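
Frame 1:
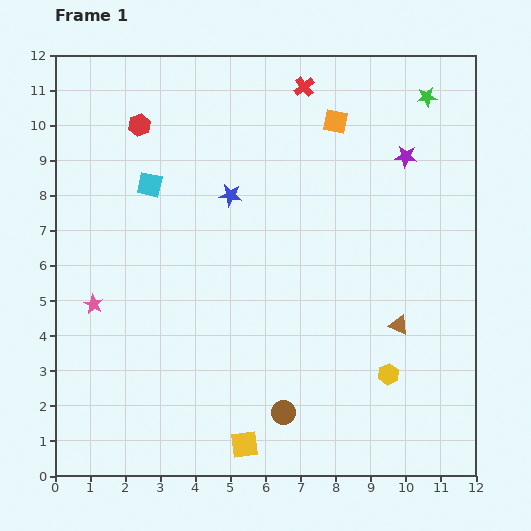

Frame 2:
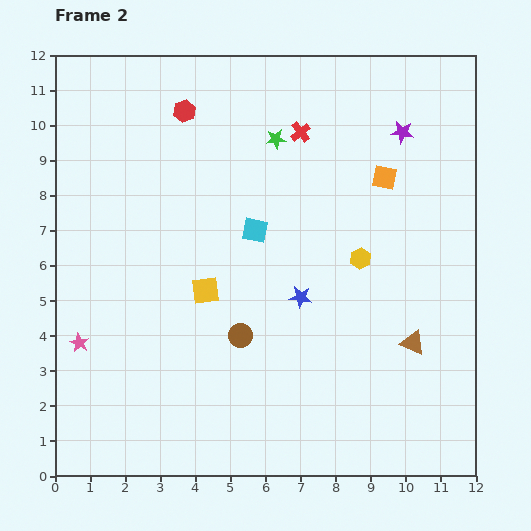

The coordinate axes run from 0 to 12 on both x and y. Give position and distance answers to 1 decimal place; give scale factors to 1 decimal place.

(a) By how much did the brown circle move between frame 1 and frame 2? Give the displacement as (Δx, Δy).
(-1.2, 2.2)

The brown circle was at (6.5, 1.8) in frame 1 and (5.3, 4.0) in frame 2.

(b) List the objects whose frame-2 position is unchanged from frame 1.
none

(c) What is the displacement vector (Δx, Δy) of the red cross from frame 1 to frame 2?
(-0.1, -1.3)

The red cross was at (7.1, 11.1) in frame 1 and (7.0, 9.8) in frame 2.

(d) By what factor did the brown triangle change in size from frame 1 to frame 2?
1.3×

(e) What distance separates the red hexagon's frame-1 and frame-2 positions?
1.4

The red hexagon moved from (2.4, 10.0) to (3.7, 10.4), a distance of √(1.3² + 0.4²) ≈ 1.4.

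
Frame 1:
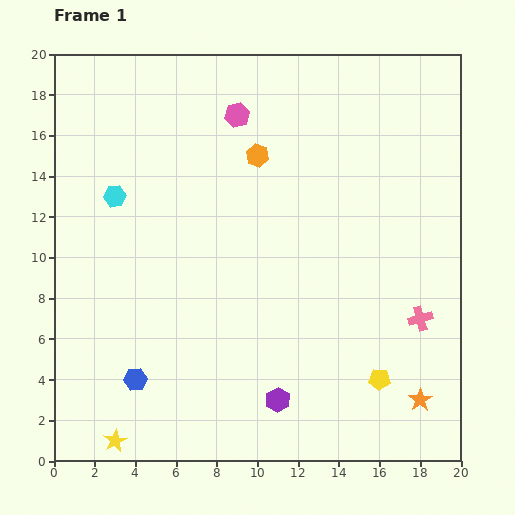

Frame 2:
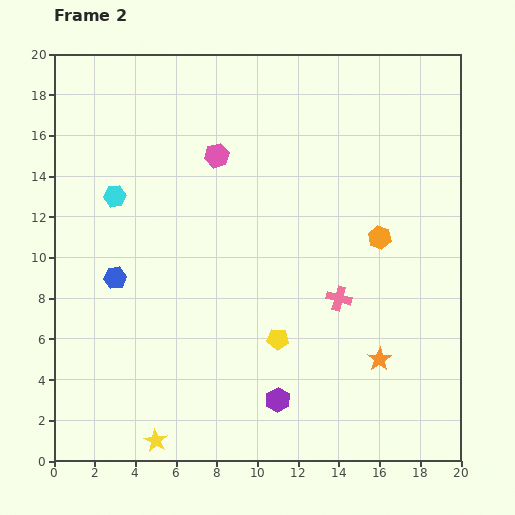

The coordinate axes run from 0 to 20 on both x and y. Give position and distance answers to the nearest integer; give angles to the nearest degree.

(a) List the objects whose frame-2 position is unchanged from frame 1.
the purple hexagon, the cyan hexagon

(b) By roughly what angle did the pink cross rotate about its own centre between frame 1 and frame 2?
30° clockwise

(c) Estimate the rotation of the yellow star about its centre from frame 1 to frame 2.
16° counter-clockwise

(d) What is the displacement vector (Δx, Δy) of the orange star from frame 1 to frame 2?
(-2, 2)

The orange star was at (18, 3) in frame 1 and (16, 5) in frame 2.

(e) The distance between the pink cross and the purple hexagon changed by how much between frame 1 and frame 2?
-2

Distance in frame 1: 8. Distance in frame 2: 6.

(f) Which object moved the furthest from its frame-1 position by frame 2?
the orange hexagon

(moved 7; next 5)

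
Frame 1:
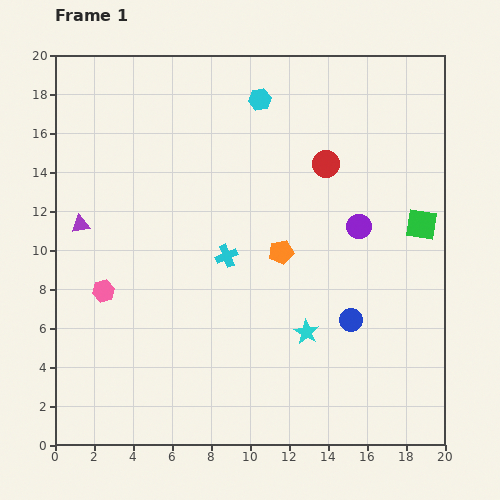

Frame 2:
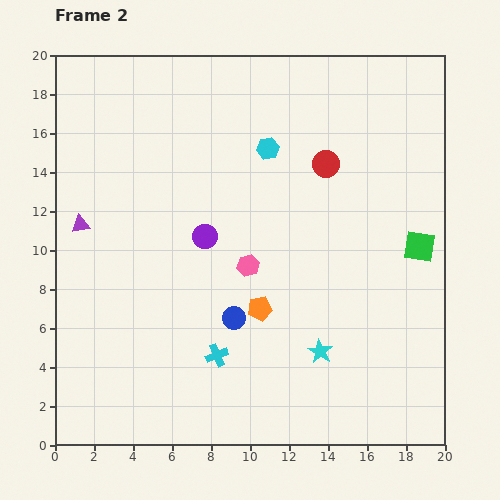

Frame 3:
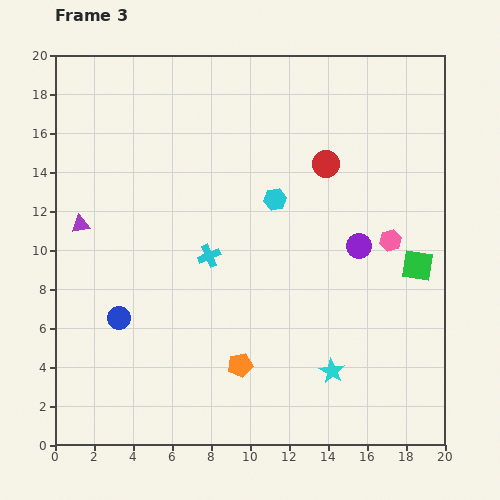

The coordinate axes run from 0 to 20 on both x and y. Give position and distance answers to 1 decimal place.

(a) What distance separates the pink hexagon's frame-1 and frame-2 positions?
7.5

The pink hexagon moved from (2.5, 7.9) to (9.9, 9.2), a distance of √(7.4² + 1.3²) ≈ 7.5.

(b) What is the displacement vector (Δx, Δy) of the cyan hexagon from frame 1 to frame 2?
(0.4, -2.5)

The cyan hexagon was at (10.5, 17.7) in frame 1 and (10.9, 15.2) in frame 2.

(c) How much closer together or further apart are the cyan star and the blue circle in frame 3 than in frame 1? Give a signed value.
+8.8

Distance in frame 1: 2.4. Distance in frame 3: 11.2.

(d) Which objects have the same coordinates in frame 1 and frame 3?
the purple triangle, the red circle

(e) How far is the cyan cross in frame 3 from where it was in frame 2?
5.1

The cyan cross moved from (8.3, 4.6) to (7.9, 9.7), a distance of √(0.4² + 5.1²) ≈ 5.1.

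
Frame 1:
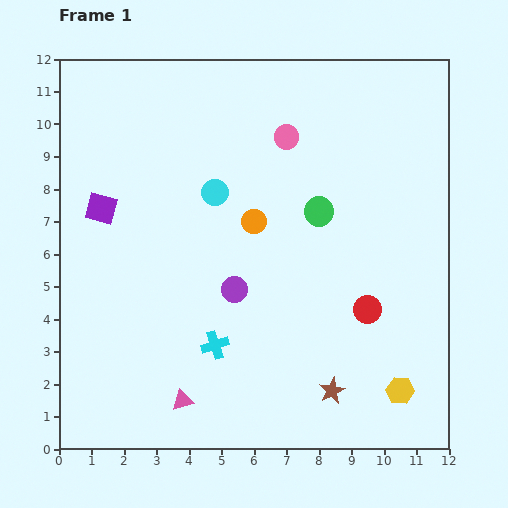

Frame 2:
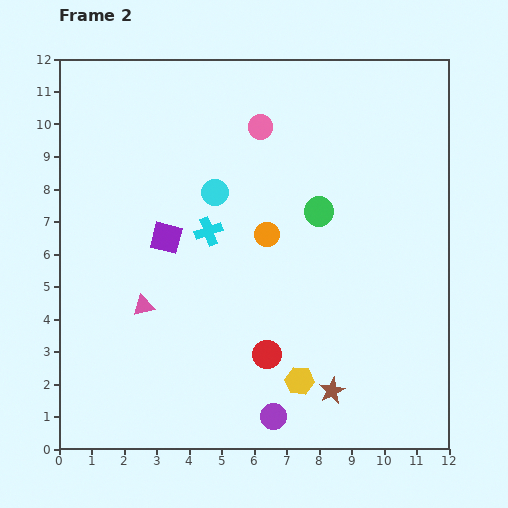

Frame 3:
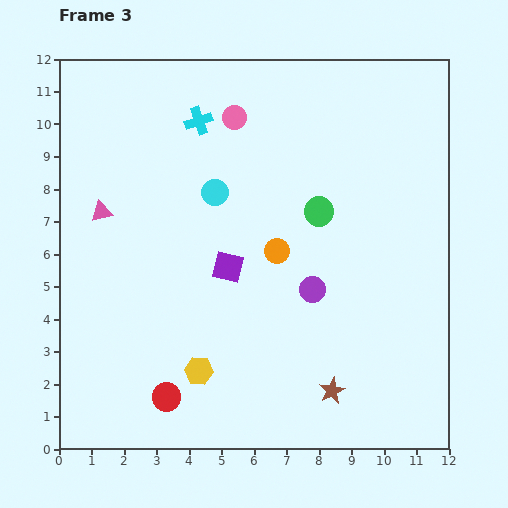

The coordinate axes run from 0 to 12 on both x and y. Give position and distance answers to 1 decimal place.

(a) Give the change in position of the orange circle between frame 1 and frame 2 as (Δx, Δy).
(0.4, -0.4)

The orange circle was at (6.0, 7.0) in frame 1 and (6.4, 6.6) in frame 2.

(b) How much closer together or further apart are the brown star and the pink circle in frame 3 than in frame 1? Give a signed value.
+1.0

Distance in frame 1: 7.9. Distance in frame 3: 8.9.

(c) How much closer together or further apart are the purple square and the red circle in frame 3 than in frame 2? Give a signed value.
-0.4

Distance in frame 2: 4.8. Distance in frame 3: 4.4.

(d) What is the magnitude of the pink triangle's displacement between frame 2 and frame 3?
3.2

The pink triangle moved from (2.6, 4.4) to (1.3, 7.3), a distance of √(1.3² + 2.9²) ≈ 3.2.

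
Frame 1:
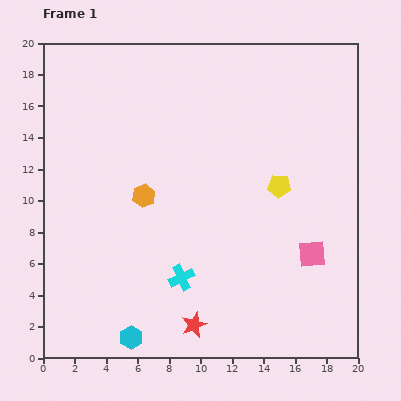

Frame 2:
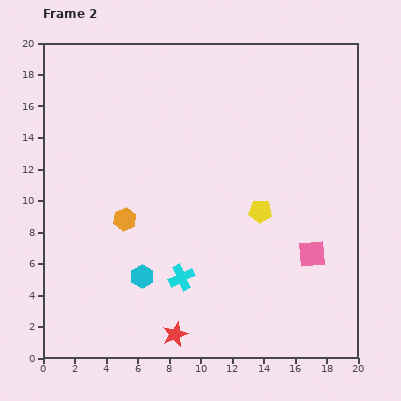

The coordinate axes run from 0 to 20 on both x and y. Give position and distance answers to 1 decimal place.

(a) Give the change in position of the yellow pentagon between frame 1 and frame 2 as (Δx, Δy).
(-1.2, -1.6)

The yellow pentagon was at (15.0, 10.9) in frame 1 and (13.8, 9.3) in frame 2.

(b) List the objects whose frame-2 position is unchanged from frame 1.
the cyan cross, the pink square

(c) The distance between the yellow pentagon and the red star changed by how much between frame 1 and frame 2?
-0.8

Distance in frame 1: 10.3. Distance in frame 2: 9.5.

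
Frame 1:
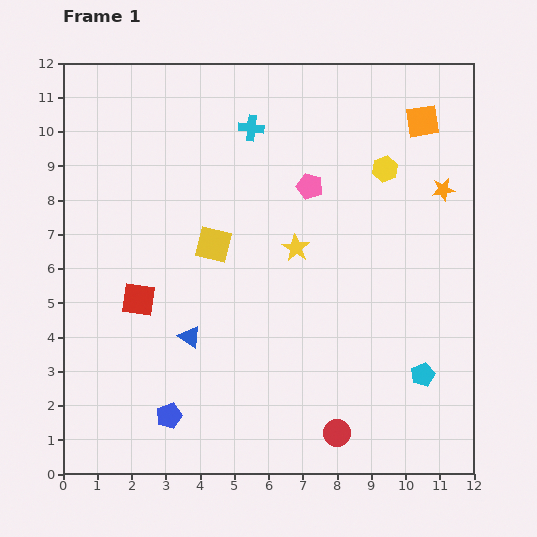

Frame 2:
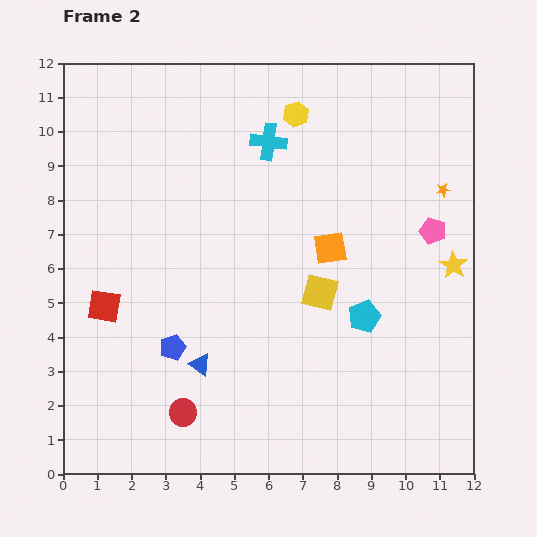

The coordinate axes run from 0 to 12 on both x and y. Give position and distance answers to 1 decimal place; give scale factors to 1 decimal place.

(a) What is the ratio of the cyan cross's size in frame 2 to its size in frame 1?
1.5×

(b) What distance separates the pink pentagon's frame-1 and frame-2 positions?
3.8

The pink pentagon moved from (7.2, 8.4) to (10.8, 7.1), a distance of √(3.6² + 1.3²) ≈ 3.8.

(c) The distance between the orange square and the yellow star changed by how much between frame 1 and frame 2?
-1.6

Distance in frame 1: 5.2. Distance in frame 2: 3.6.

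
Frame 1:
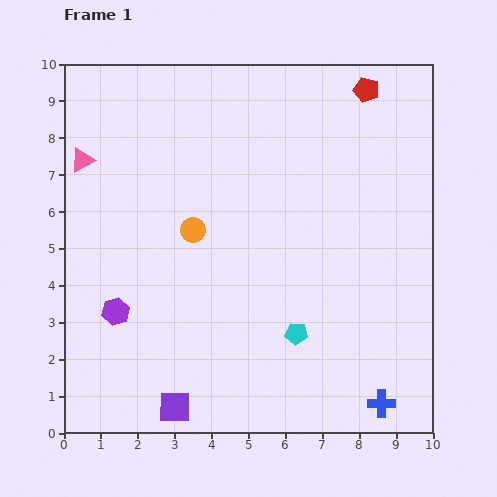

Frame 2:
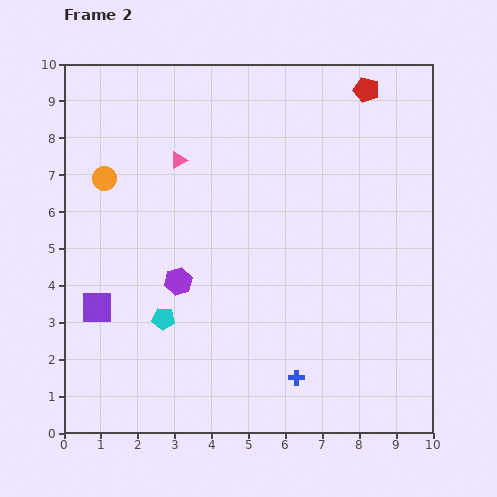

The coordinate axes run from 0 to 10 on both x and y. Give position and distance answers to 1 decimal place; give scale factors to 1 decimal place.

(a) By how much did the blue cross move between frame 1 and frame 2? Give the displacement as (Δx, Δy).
(-2.3, 0.7)

The blue cross was at (8.6, 0.8) in frame 1 and (6.3, 1.5) in frame 2.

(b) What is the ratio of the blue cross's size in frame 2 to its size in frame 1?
0.6×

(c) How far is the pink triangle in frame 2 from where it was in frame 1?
2.6

The pink triangle moved from (0.5, 7.4) to (3.1, 7.4), a distance of √(2.6² + 0.0²) ≈ 2.6.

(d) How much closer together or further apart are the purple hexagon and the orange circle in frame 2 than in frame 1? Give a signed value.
+0.4

Distance in frame 1: 3.0. Distance in frame 2: 3.4.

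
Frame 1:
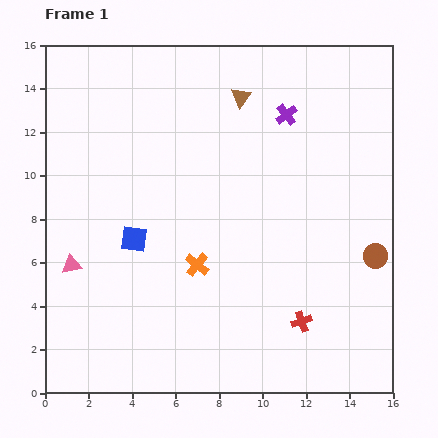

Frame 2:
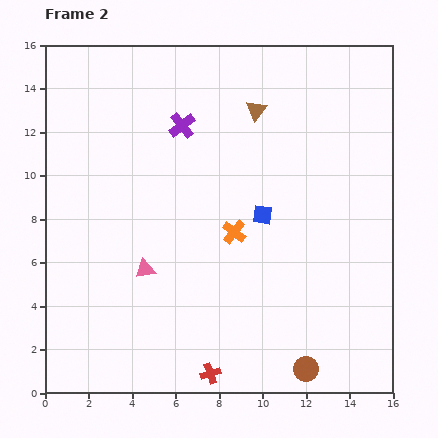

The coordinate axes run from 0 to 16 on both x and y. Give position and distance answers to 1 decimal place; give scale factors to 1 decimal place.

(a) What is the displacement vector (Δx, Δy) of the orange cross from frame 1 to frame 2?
(1.7, 1.5)

The orange cross was at (7.0, 5.9) in frame 1 and (8.7, 7.4) in frame 2.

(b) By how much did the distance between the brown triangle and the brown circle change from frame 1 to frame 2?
+2.5

Distance in frame 1: 9.6. Distance in frame 2: 12.1.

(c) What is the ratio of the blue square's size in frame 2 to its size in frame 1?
0.8×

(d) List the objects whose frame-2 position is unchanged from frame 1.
none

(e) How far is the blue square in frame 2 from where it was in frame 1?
6.0

The blue square moved from (4.1, 7.1) to (10.0, 8.2), a distance of √(5.9² + 1.1²) ≈ 6.0.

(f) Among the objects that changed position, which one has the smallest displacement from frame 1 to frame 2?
the brown triangle

(moved 0.9)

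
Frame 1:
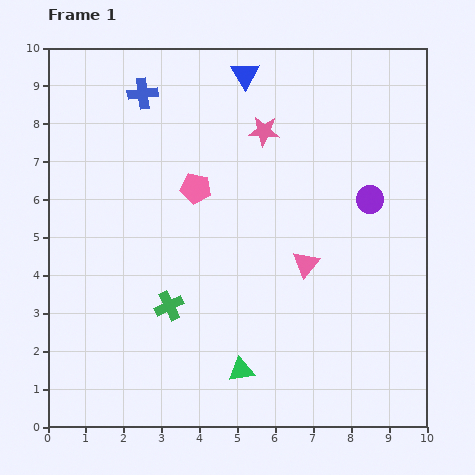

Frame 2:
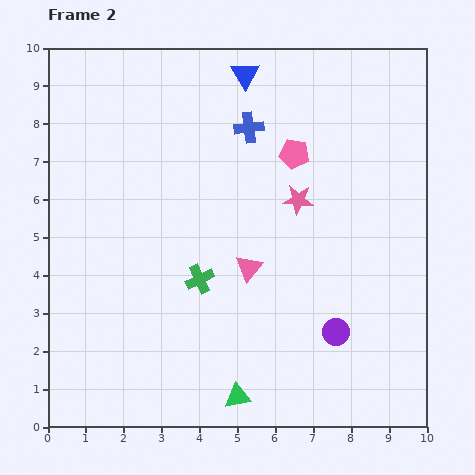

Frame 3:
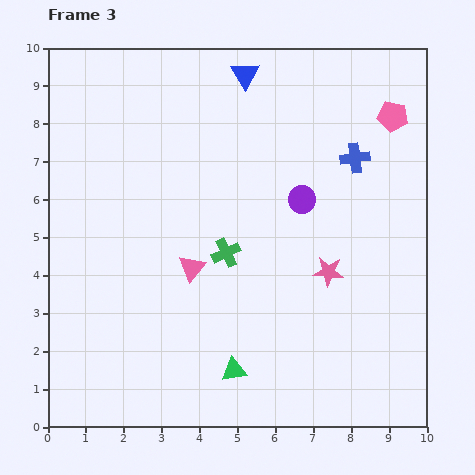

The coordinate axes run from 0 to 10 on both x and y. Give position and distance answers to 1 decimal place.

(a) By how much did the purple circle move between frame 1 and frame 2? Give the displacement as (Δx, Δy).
(-0.9, -3.5)

The purple circle was at (8.5, 6.0) in frame 1 and (7.6, 2.5) in frame 2.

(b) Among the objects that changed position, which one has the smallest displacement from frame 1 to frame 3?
the green triangle

(moved 0.2)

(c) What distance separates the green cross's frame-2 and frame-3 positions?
1.0

The green cross moved from (4.0, 3.9) to (4.7, 4.6), a distance of √(0.7² + 0.7²) ≈ 1.0.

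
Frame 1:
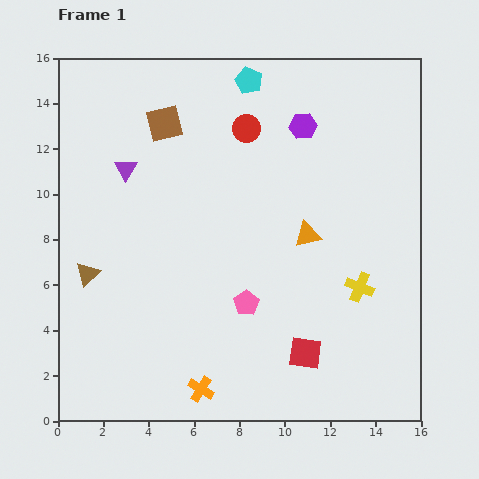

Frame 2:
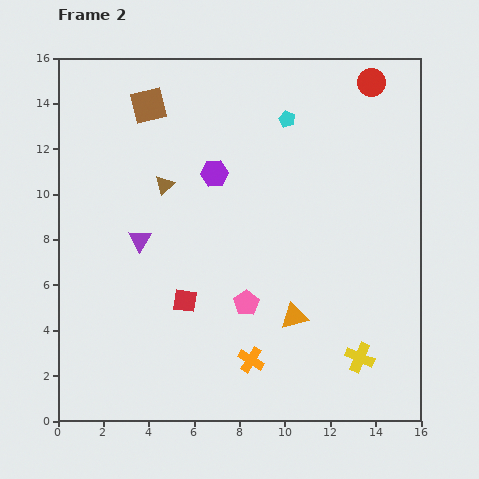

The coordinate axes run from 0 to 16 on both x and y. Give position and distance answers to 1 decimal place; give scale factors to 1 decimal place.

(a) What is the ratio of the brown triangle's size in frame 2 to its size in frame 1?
0.8×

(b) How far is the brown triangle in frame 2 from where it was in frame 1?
5.2

The brown triangle moved from (1.3, 6.5) to (4.7, 10.4), a distance of √(3.4² + 3.9²) ≈ 5.2.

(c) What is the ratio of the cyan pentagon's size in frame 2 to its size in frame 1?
0.6×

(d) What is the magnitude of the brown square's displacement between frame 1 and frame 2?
1.1

The brown square moved from (4.7, 13.1) to (4.0, 13.9), a distance of √(0.7² + 0.8²) ≈ 1.1.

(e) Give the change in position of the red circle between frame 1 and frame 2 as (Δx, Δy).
(5.5, 2.0)

The red circle was at (8.3, 12.9) in frame 1 and (13.8, 14.9) in frame 2.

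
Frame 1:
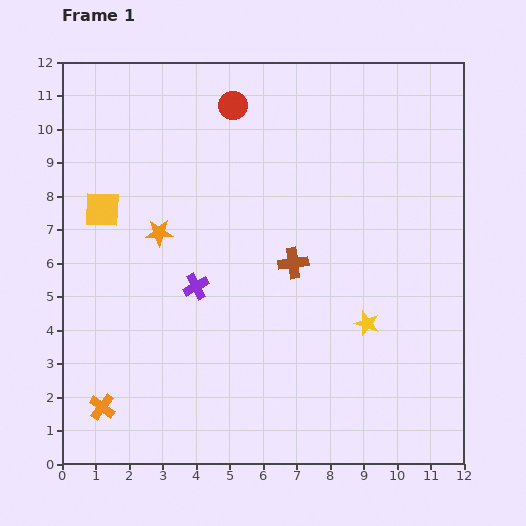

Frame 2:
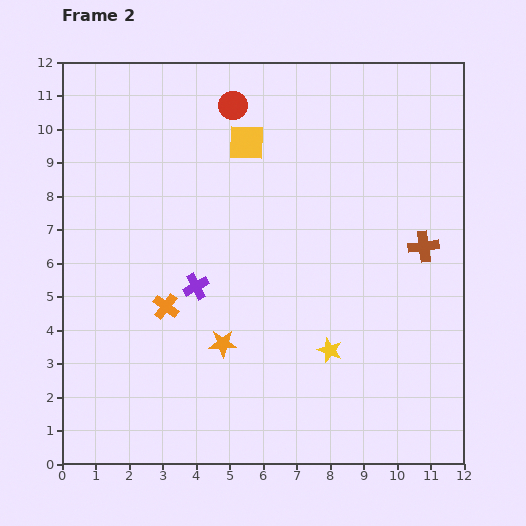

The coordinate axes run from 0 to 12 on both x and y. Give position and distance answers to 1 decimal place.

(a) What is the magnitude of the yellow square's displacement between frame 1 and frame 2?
4.7

The yellow square moved from (1.2, 7.6) to (5.5, 9.6), a distance of √(4.3² + 2.0²) ≈ 4.7.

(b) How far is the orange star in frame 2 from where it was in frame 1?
3.8

The orange star moved from (2.9, 6.9) to (4.8, 3.6), a distance of √(1.9² + 3.3²) ≈ 3.8.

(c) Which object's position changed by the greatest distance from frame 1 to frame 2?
the yellow square

(moved 4.7; next 3.9)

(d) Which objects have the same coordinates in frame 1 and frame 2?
the purple cross, the red circle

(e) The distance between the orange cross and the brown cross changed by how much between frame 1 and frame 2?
+0.8

Distance in frame 1: 7.1. Distance in frame 2: 7.9.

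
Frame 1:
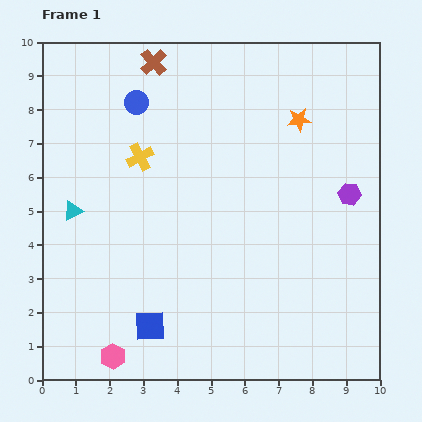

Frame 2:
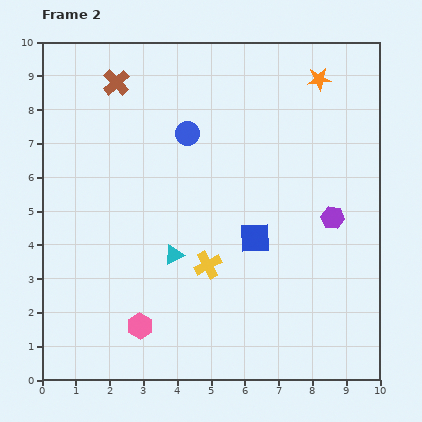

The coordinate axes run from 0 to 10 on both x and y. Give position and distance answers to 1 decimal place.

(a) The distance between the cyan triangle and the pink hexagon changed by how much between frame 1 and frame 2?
-2.2

Distance in frame 1: 4.5. Distance in frame 2: 2.3.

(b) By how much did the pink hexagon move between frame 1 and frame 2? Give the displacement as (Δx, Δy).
(0.8, 0.9)

The pink hexagon was at (2.1, 0.7) in frame 1 and (2.9, 1.6) in frame 2.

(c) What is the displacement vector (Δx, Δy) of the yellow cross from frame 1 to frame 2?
(2.0, -3.2)

The yellow cross was at (2.9, 6.6) in frame 1 and (4.9, 3.4) in frame 2.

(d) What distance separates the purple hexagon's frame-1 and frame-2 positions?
0.9

The purple hexagon moved from (9.1, 5.5) to (8.6, 4.8), a distance of √(0.5² + 0.7²) ≈ 0.9.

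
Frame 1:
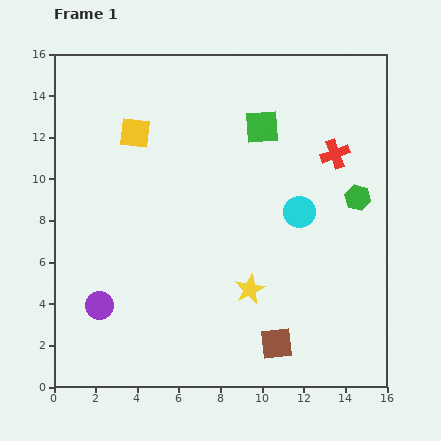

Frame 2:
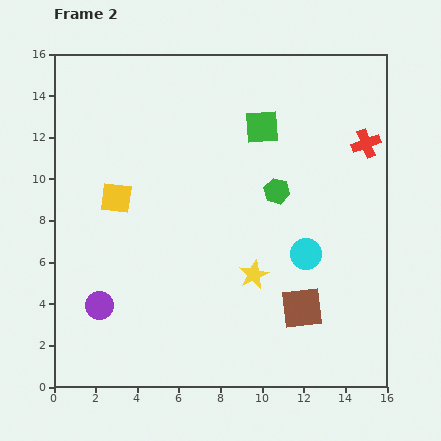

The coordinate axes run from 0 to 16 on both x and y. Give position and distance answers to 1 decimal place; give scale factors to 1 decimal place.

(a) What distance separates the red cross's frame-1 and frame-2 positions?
1.6

The red cross moved from (13.5, 11.2) to (15.0, 11.7), a distance of √(1.5² + 0.5²) ≈ 1.6.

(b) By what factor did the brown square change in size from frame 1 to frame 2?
1.3×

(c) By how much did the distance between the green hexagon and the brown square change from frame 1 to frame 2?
-2.3

Distance in frame 1: 8.0. Distance in frame 2: 5.7.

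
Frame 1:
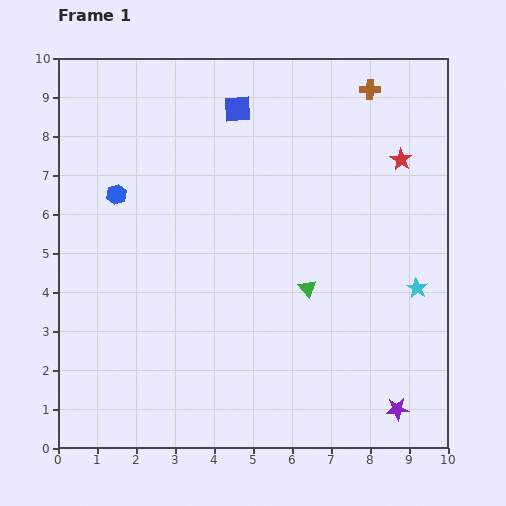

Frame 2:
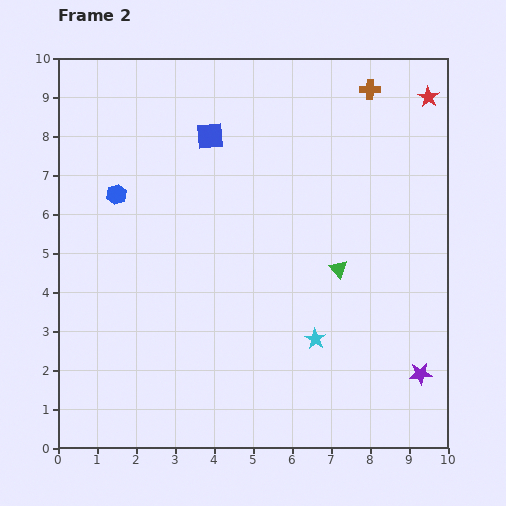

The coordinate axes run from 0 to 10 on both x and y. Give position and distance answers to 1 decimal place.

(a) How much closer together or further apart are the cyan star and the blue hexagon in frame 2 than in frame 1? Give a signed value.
-1.8

Distance in frame 1: 8.1. Distance in frame 2: 6.3.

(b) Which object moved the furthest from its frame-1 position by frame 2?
the cyan star

(moved 2.9; next 1.7)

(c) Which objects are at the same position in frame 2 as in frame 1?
the blue hexagon, the brown cross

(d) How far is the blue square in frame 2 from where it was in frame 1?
1.0

The blue square moved from (4.6, 8.7) to (3.9, 8.0), a distance of √(0.7² + 0.7²) ≈ 1.0.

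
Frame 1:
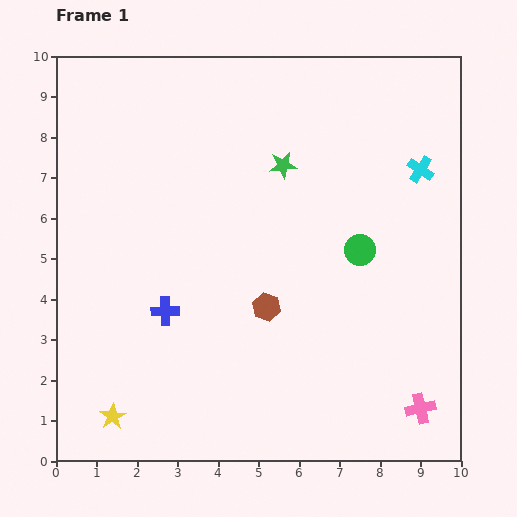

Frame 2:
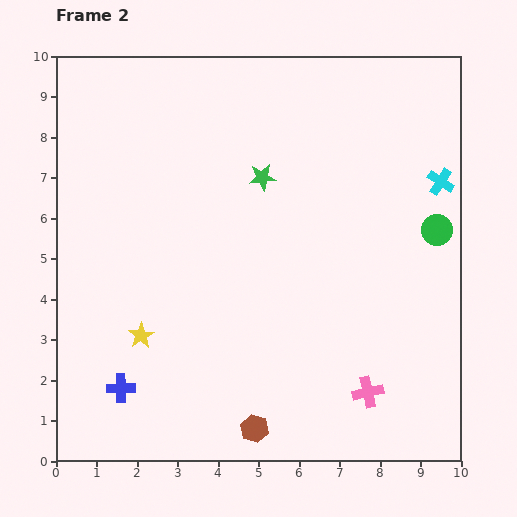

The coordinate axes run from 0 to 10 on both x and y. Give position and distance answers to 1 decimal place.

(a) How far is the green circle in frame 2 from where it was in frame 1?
2.0

The green circle moved from (7.5, 5.2) to (9.4, 5.7), a distance of √(1.9² + 0.5²) ≈ 2.0.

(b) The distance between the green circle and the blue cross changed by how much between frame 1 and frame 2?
+3.7

Distance in frame 1: 5.0. Distance in frame 2: 8.7.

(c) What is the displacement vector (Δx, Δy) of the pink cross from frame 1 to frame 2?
(-1.3, 0.4)

The pink cross was at (9.0, 1.3) in frame 1 and (7.7, 1.7) in frame 2.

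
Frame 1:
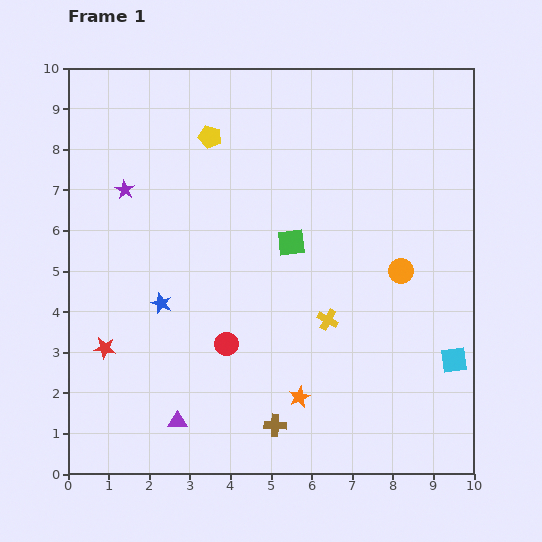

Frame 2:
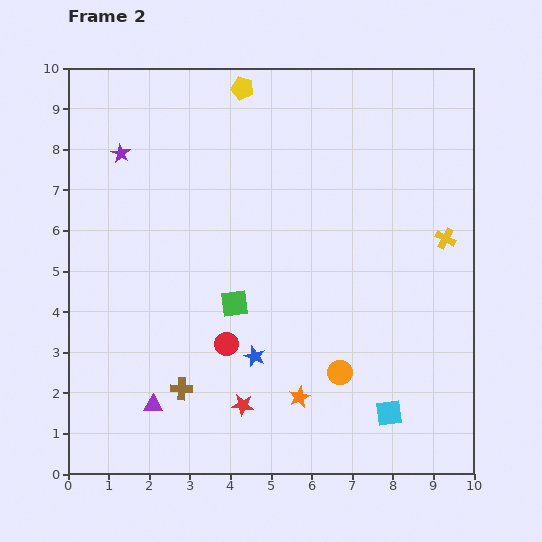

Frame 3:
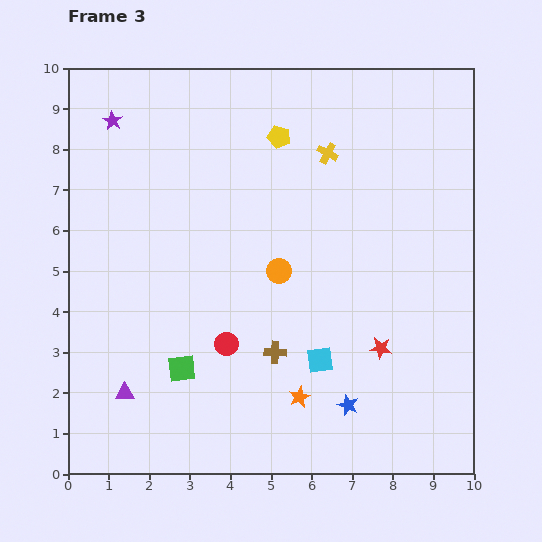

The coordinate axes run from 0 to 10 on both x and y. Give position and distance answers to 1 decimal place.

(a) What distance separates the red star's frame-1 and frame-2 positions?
3.7

The red star moved from (0.9, 3.1) to (4.3, 1.7), a distance of √(3.4² + 1.4²) ≈ 3.7.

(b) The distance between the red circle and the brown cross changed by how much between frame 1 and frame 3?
-1.1

Distance in frame 1: 2.3. Distance in frame 3: 1.2.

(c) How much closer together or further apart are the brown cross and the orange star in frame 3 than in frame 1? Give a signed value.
+0.4

Distance in frame 1: 0.9. Distance in frame 3: 1.3.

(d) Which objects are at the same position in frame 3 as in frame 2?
the red circle, the orange star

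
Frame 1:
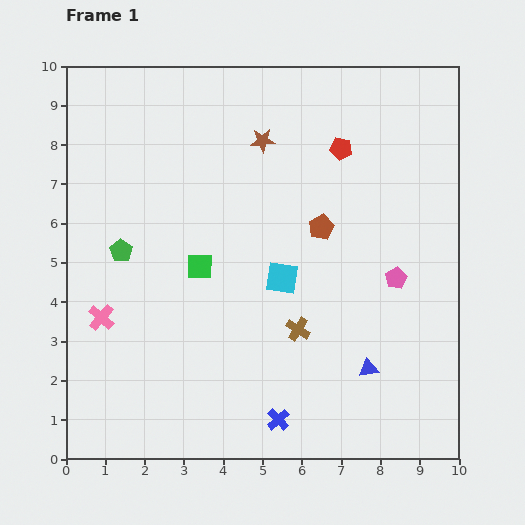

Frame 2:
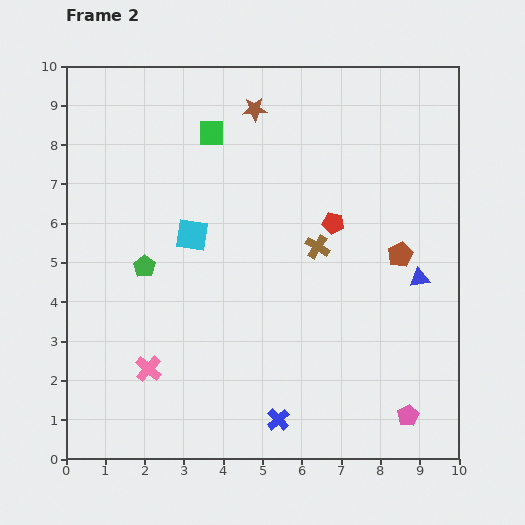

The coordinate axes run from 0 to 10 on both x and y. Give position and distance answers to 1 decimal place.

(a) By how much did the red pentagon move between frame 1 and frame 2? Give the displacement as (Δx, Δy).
(-0.2, -1.9)

The red pentagon was at (7.0, 7.9) in frame 1 and (6.8, 6.0) in frame 2.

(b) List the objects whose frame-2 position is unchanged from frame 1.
the blue cross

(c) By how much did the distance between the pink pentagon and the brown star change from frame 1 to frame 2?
+3.8

Distance in frame 1: 4.9. Distance in frame 2: 8.7.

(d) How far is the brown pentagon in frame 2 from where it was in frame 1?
2.1

The brown pentagon moved from (6.5, 5.9) to (8.5, 5.2), a distance of √(2.0² + 0.7²) ≈ 2.1.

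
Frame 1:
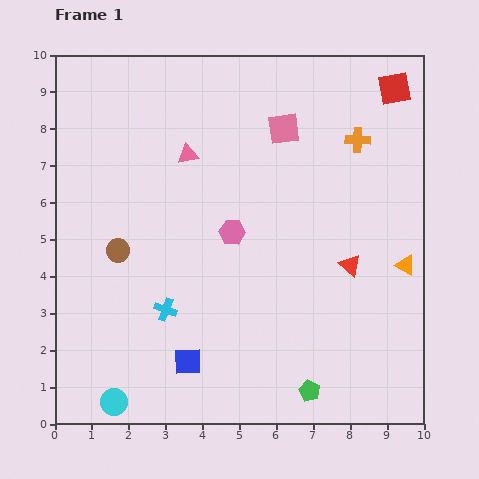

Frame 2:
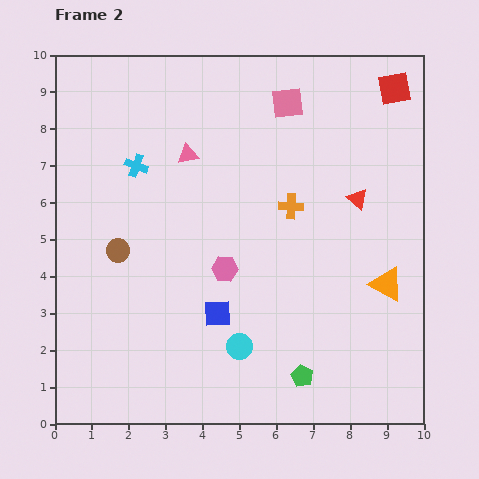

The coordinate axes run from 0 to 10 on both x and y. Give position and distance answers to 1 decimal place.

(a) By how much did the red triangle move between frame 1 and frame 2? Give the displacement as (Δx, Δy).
(0.2, 1.8)

The red triangle was at (8.0, 4.3) in frame 1 and (8.2, 6.1) in frame 2.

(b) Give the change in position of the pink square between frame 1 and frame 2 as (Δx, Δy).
(0.1, 0.7)

The pink square was at (6.2, 8.0) in frame 1 and (6.3, 8.7) in frame 2.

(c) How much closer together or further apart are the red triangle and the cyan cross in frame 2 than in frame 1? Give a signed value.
+1.0

Distance in frame 1: 5.1. Distance in frame 2: 6.1.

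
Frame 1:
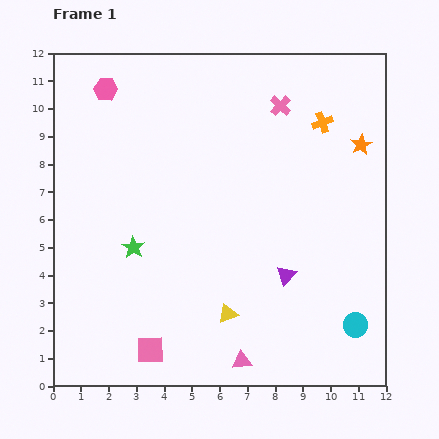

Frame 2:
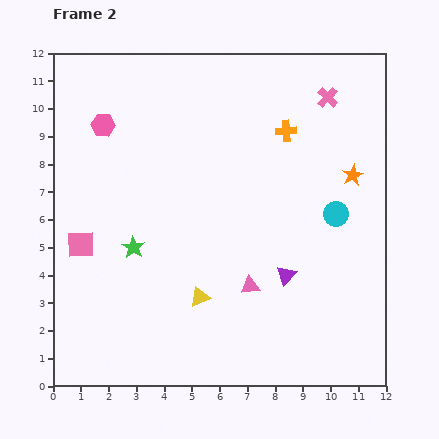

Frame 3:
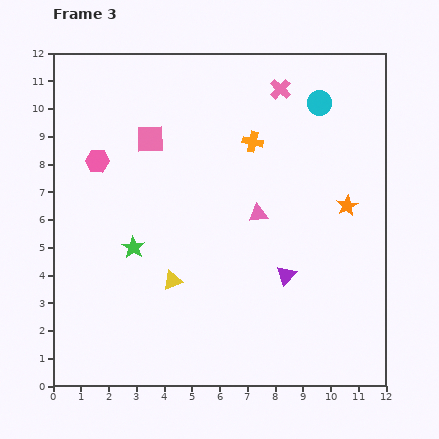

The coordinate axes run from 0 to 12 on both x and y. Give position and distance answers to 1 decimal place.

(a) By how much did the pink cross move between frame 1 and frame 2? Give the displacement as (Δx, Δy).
(1.7, 0.3)

The pink cross was at (8.2, 10.1) in frame 1 and (9.9, 10.4) in frame 2.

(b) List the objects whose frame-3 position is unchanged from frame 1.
the green star, the purple triangle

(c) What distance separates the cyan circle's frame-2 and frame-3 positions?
4.0

The cyan circle moved from (10.2, 6.2) to (9.6, 10.2), a distance of √(0.6² + 4.0²) ≈ 4.0.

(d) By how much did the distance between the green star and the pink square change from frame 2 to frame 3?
+2.0

Distance in frame 2: 1.9. Distance in frame 3: 3.9.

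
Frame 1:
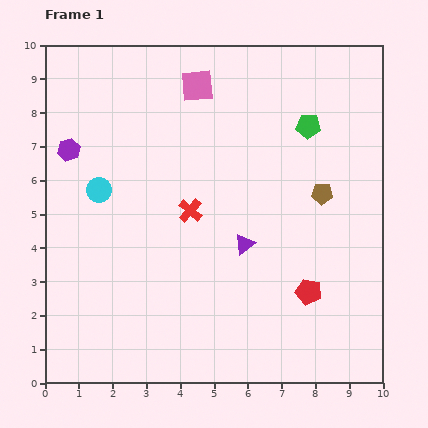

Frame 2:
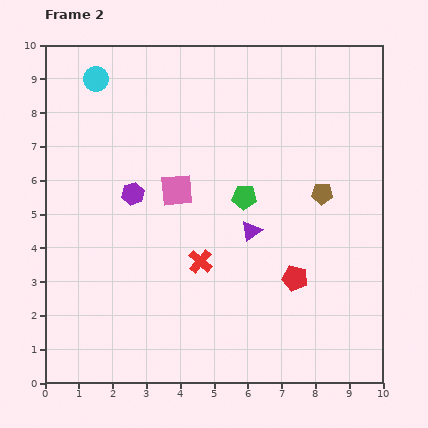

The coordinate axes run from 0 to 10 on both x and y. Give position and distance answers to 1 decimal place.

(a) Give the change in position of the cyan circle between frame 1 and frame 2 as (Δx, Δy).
(-0.1, 3.3)

The cyan circle was at (1.6, 5.7) in frame 1 and (1.5, 9.0) in frame 2.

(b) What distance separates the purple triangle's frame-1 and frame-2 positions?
0.4

The purple triangle moved from (5.9, 4.1) to (6.1, 4.5), a distance of √(0.2² + 0.4²) ≈ 0.4.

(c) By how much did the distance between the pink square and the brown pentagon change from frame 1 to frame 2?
-0.6

Distance in frame 1: 4.9. Distance in frame 2: 4.3.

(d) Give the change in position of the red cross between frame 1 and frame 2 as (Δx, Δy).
(0.3, -1.5)

The red cross was at (4.3, 5.1) in frame 1 and (4.6, 3.6) in frame 2.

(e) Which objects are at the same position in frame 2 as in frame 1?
the brown pentagon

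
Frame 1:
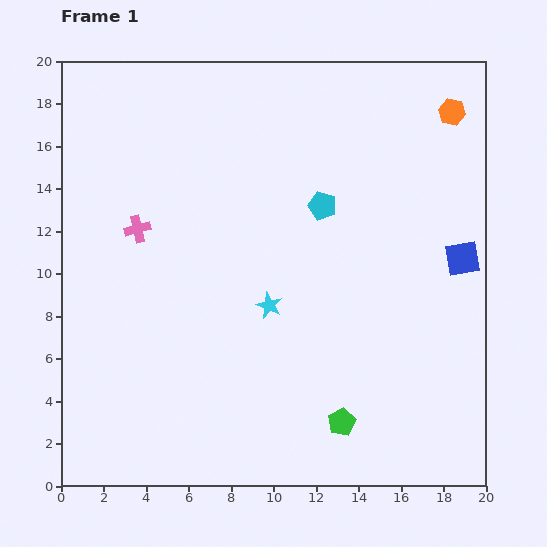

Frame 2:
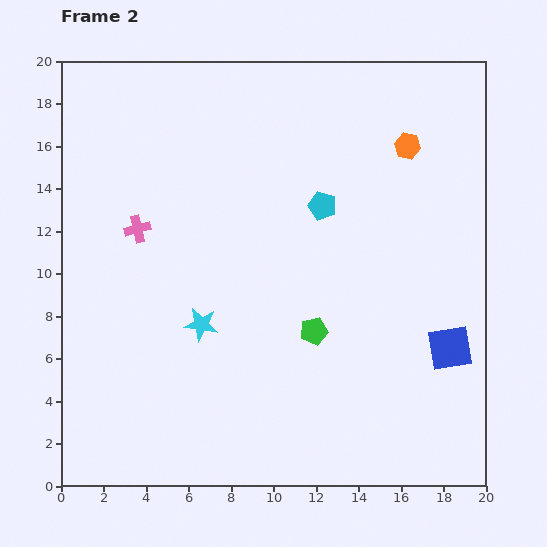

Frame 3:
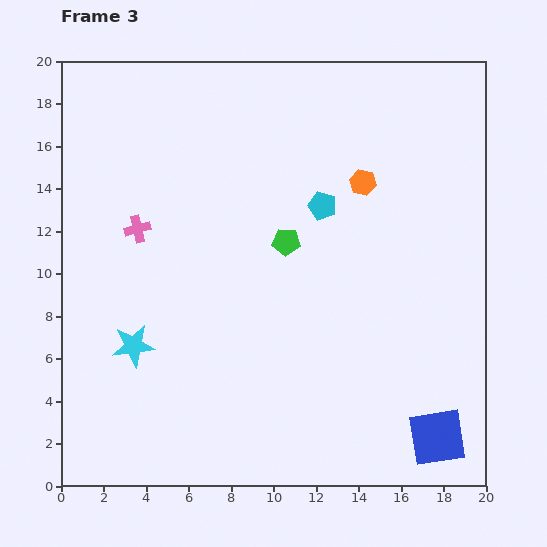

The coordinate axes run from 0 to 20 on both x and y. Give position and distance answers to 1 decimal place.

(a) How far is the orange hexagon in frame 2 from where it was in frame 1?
2.6

The orange hexagon moved from (18.4, 17.6) to (16.3, 16.0), a distance of √(2.1² + 1.6²) ≈ 2.6.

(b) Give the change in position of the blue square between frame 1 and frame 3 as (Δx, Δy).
(-1.2, -8.4)

The blue square was at (18.9, 10.7) in frame 1 and (17.7, 2.3) in frame 3.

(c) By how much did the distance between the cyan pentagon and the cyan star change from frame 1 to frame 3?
+5.8

Distance in frame 1: 5.3. Distance in frame 3: 11.1.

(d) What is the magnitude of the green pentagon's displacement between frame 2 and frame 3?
4.4

The green pentagon moved from (11.9, 7.3) to (10.6, 11.5), a distance of √(1.3² + 4.2²) ≈ 4.4.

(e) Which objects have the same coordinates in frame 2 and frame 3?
the cyan pentagon, the pink cross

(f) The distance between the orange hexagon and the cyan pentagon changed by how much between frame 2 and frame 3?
-2.7

Distance in frame 2: 4.9. Distance in frame 3: 2.2.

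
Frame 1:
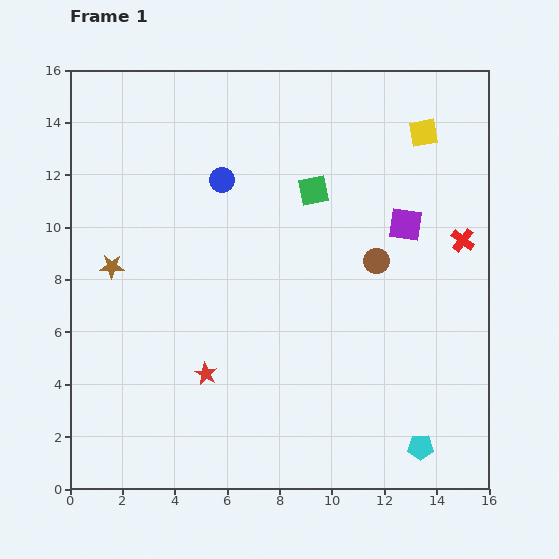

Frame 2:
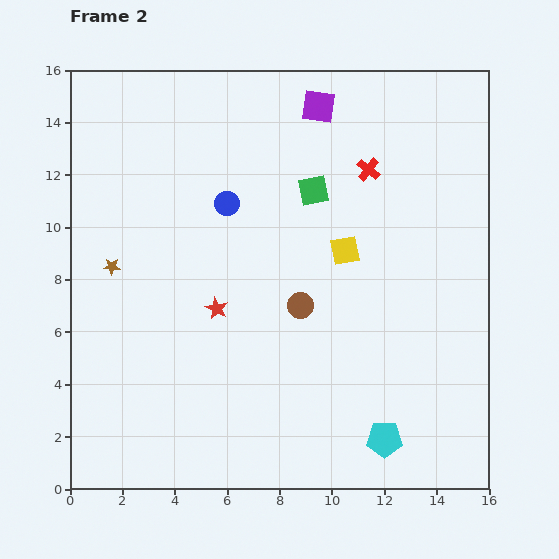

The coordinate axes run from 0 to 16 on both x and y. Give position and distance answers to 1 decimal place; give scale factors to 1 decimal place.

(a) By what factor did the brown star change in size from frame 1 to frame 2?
0.7×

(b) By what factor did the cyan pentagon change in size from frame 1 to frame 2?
1.4×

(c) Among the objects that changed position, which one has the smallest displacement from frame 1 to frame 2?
the blue circle

(moved 0.9)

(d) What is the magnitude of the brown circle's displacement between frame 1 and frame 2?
3.4

The brown circle moved from (11.7, 8.7) to (8.8, 7.0), a distance of √(2.9² + 1.7²) ≈ 3.4.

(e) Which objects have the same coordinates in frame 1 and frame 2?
the green square, the brown star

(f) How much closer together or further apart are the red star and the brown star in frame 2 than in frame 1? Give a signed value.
-1.2

Distance in frame 1: 5.5. Distance in frame 2: 4.3.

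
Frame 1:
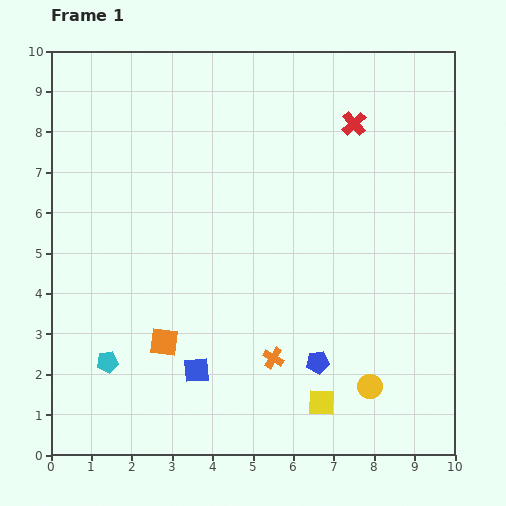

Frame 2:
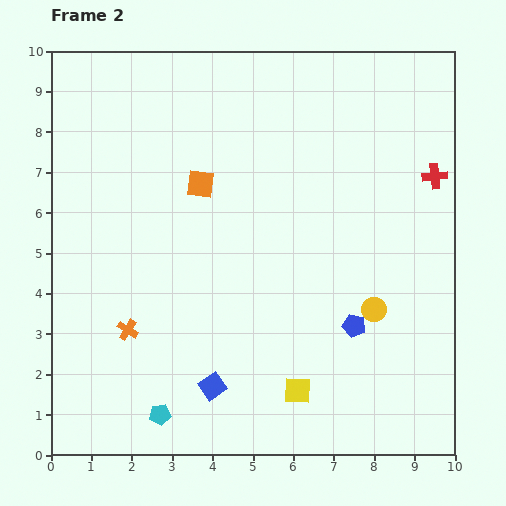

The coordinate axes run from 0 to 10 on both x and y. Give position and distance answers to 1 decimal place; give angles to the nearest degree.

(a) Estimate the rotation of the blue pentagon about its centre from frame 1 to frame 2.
22° clockwise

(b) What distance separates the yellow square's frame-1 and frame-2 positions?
0.7

The yellow square moved from (6.7, 1.3) to (6.1, 1.6), a distance of √(0.6² + 0.3²) ≈ 0.7.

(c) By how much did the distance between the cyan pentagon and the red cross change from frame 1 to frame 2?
+0.5

Distance in frame 1: 8.5. Distance in frame 2: 9.0.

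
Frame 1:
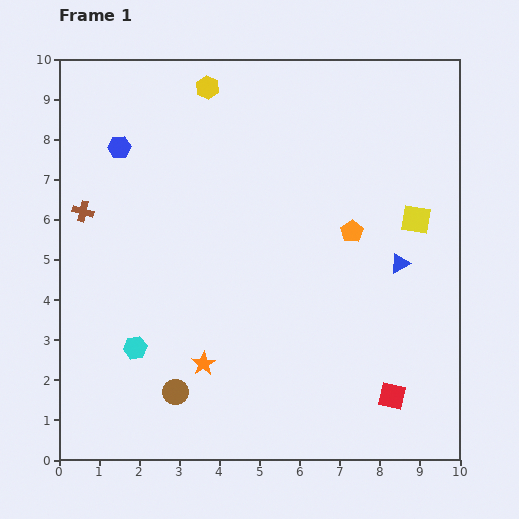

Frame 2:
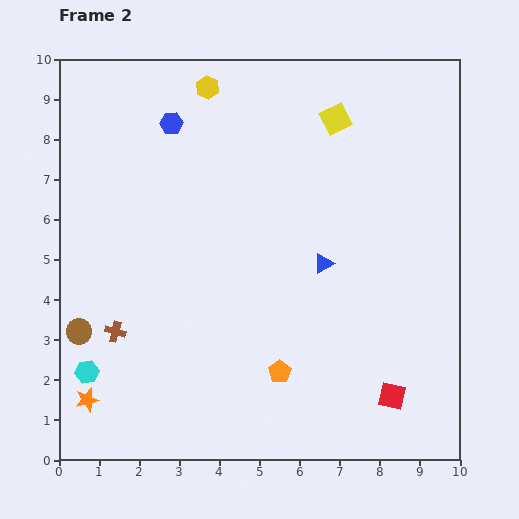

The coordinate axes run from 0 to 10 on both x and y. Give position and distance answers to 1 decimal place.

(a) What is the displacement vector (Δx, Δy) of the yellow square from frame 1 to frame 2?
(-2.0, 2.5)

The yellow square was at (8.9, 6.0) in frame 1 and (6.9, 8.5) in frame 2.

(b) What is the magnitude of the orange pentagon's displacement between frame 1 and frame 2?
3.9

The orange pentagon moved from (7.3, 5.7) to (5.5, 2.2), a distance of √(1.8² + 3.5²) ≈ 3.9.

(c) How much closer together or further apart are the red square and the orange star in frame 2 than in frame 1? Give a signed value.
+2.8

Distance in frame 1: 4.8. Distance in frame 2: 7.6.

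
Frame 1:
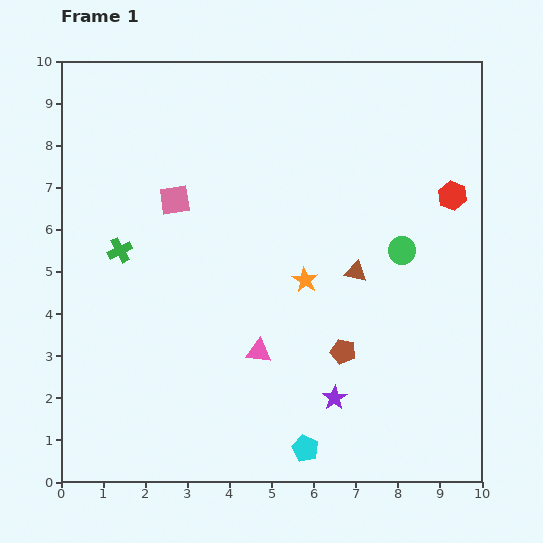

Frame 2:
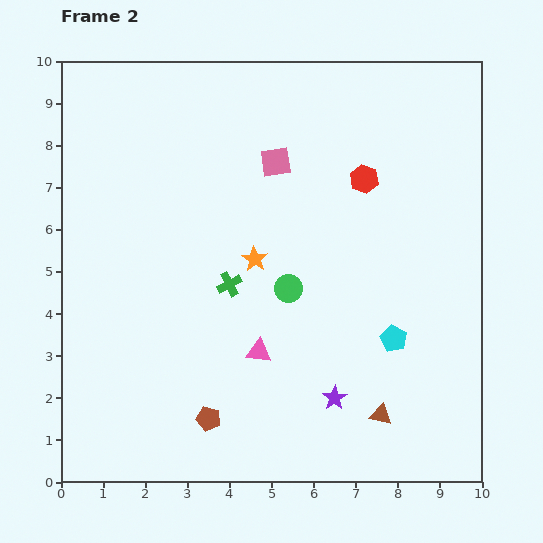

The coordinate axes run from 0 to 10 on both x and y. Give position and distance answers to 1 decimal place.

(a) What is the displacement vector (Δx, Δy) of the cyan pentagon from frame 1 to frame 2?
(2.1, 2.6)

The cyan pentagon was at (5.8, 0.8) in frame 1 and (7.9, 3.4) in frame 2.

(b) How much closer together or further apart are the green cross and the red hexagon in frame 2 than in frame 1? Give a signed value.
-3.9

Distance in frame 1: 8.0. Distance in frame 2: 4.1.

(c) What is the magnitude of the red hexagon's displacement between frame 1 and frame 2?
2.1

The red hexagon moved from (9.3, 6.8) to (7.2, 7.2), a distance of √(2.1² + 0.4²) ≈ 2.1.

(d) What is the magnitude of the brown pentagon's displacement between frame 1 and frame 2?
3.6

The brown pentagon moved from (6.7, 3.1) to (3.5, 1.5), a distance of √(3.2² + 1.6²) ≈ 3.6.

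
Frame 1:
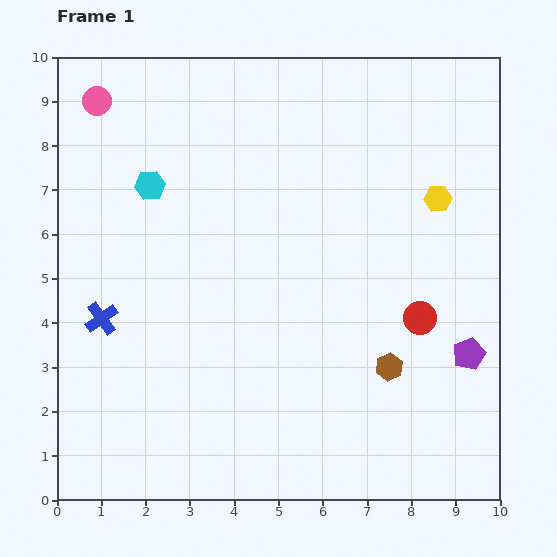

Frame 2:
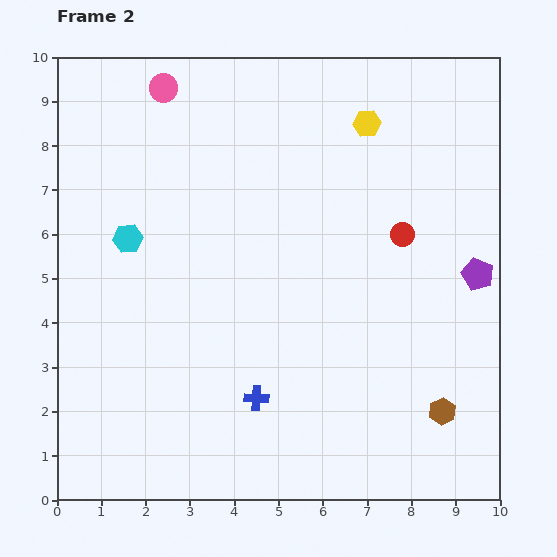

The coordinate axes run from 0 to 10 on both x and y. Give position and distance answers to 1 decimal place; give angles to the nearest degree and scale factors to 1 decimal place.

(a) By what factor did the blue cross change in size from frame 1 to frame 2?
0.7×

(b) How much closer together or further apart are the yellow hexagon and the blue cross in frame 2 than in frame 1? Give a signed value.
-1.4

Distance in frame 1: 8.1. Distance in frame 2: 6.7.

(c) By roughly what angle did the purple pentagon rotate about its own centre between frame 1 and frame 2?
27° counter-clockwise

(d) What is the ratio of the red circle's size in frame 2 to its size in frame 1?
0.7×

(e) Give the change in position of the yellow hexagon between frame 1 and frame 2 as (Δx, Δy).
(-1.6, 1.7)

The yellow hexagon was at (8.6, 6.8) in frame 1 and (7.0, 8.5) in frame 2.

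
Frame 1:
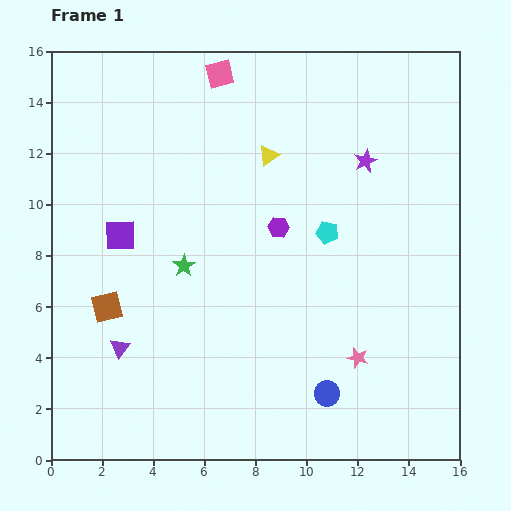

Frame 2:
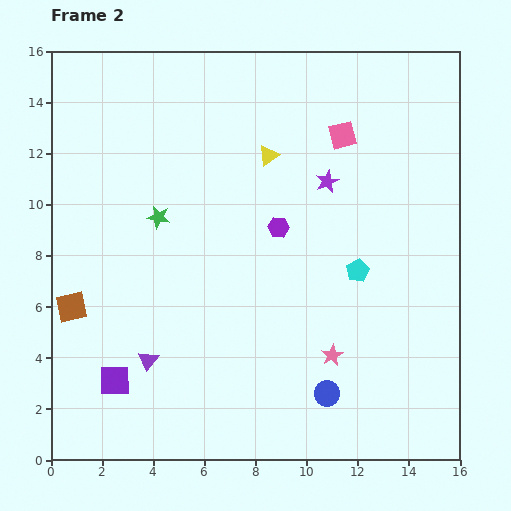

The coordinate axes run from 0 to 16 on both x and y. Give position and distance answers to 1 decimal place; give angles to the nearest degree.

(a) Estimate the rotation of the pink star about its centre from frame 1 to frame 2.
27° clockwise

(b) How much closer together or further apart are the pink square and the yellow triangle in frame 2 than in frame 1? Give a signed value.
-0.7

Distance in frame 1: 3.7. Distance in frame 2: 3.0.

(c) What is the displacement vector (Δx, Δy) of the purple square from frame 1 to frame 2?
(-0.2, -5.7)

The purple square was at (2.7, 8.8) in frame 1 and (2.5, 3.1) in frame 2.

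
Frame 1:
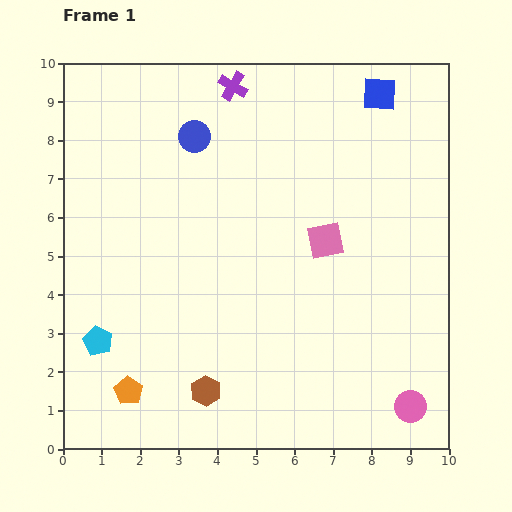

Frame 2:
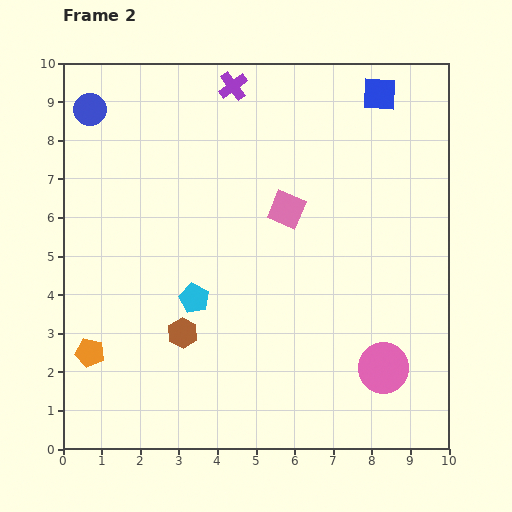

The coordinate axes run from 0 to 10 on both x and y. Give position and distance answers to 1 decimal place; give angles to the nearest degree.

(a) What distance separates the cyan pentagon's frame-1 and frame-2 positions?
2.7

The cyan pentagon moved from (0.9, 2.8) to (3.4, 3.9), a distance of √(2.5² + 1.1²) ≈ 2.7.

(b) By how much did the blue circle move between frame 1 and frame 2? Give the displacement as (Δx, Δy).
(-2.7, 0.7)

The blue circle was at (3.4, 8.1) in frame 1 and (0.7, 8.8) in frame 2.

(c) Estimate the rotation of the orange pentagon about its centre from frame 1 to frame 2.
21° counter-clockwise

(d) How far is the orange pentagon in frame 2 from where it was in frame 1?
1.4

The orange pentagon moved from (1.7, 1.5) to (0.7, 2.5), a distance of √(1.0² + 1.0²) ≈ 1.4.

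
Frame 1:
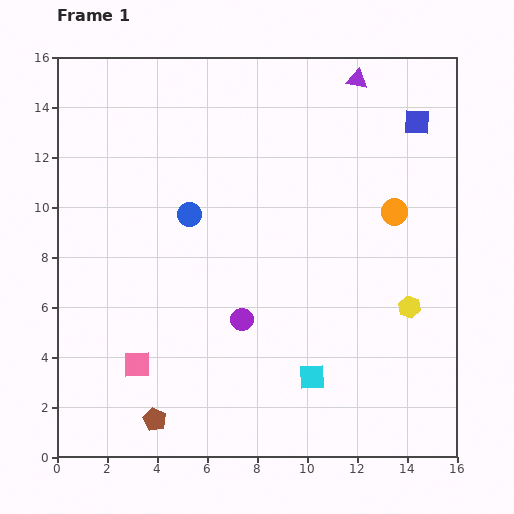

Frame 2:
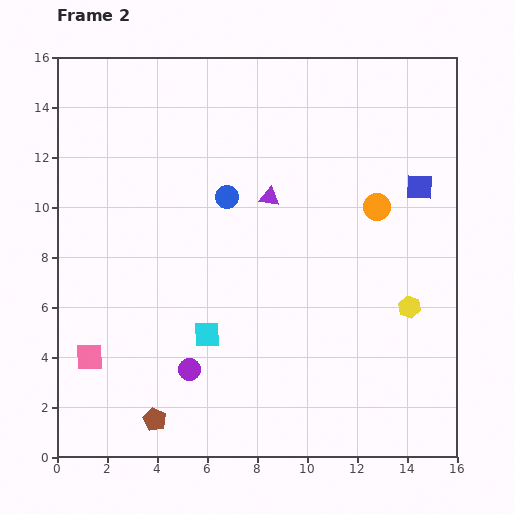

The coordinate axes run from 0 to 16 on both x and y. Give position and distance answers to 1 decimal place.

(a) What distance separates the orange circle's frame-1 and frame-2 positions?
0.7

The orange circle moved from (13.5, 9.8) to (12.8, 10.0), a distance of √(0.7² + 0.2²) ≈ 0.7.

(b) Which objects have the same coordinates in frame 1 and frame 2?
the yellow hexagon, the brown pentagon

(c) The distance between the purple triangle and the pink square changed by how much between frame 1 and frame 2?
-4.8

Distance in frame 1: 14.4. Distance in frame 2: 9.6.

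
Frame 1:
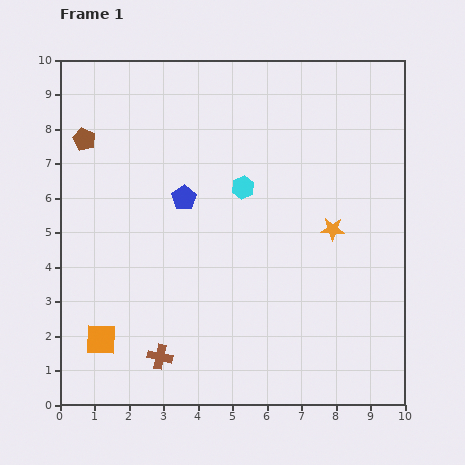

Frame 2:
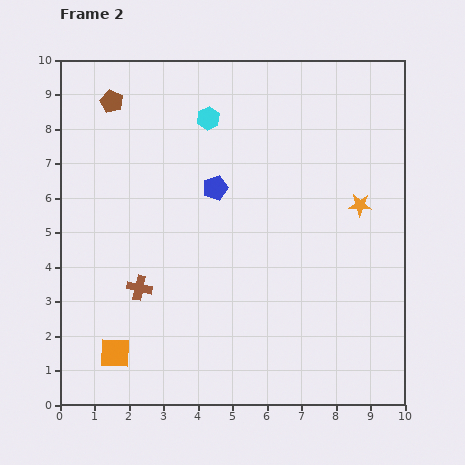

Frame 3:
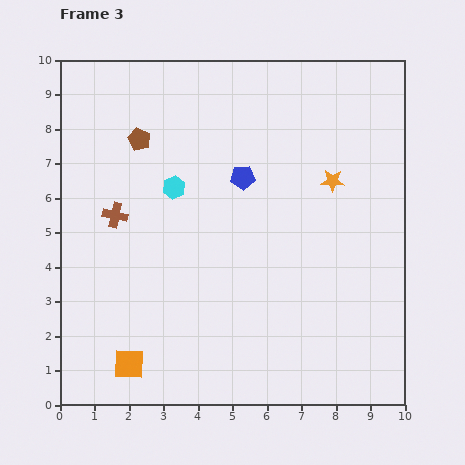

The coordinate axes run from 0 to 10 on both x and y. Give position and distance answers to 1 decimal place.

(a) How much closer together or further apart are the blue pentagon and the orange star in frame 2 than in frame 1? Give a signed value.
-0.2

Distance in frame 1: 4.4. Distance in frame 2: 4.2.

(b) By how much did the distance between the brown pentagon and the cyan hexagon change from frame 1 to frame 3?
-3.1

Distance in frame 1: 4.8. Distance in frame 3: 1.7.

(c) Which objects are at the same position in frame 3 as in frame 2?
none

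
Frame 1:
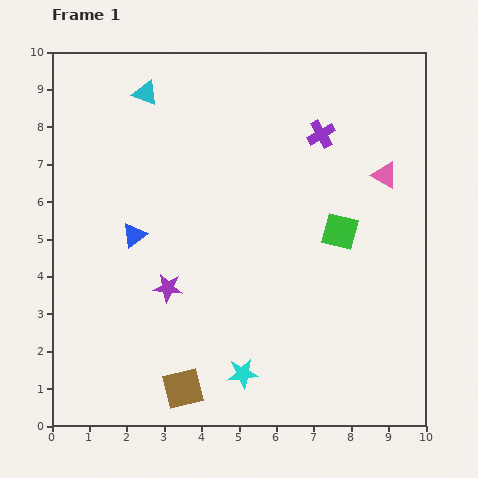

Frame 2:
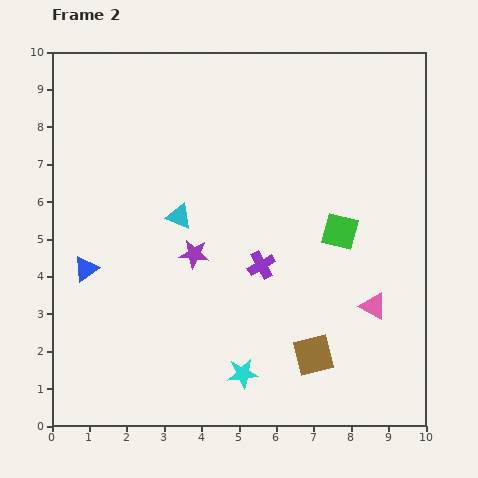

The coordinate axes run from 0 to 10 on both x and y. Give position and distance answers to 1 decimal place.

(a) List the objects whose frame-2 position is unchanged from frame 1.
the cyan star, the green square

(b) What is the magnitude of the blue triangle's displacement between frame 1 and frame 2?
1.6

The blue triangle moved from (2.2, 5.1) to (0.9, 4.2), a distance of √(1.3² + 0.9²) ≈ 1.6.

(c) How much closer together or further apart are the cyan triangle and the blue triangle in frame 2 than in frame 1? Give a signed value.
-0.9

Distance in frame 1: 3.8. Distance in frame 2: 2.9.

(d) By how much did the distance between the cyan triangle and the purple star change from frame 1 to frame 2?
-4.1

Distance in frame 1: 5.2. Distance in frame 2: 1.1.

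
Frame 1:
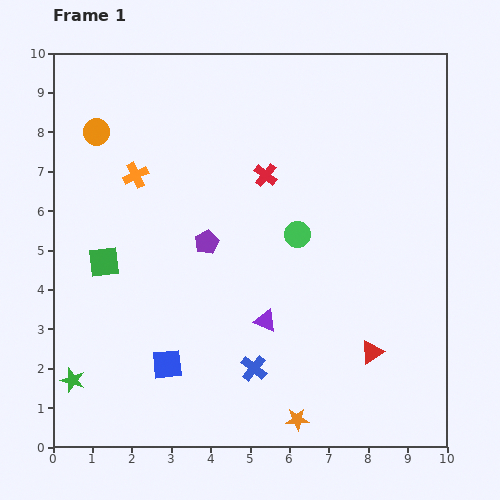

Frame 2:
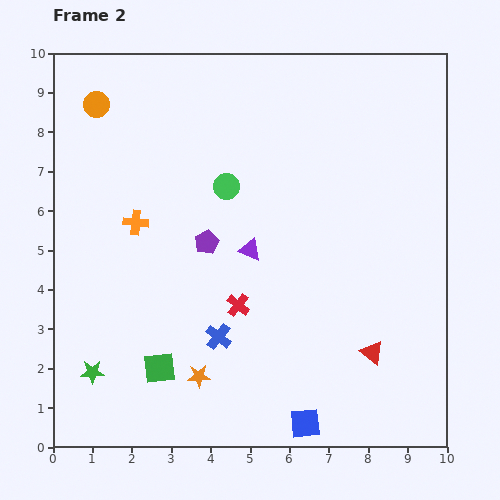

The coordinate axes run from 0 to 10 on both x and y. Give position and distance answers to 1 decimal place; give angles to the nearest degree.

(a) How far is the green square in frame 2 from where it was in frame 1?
3.0

The green square moved from (1.3, 4.7) to (2.7, 2.0), a distance of √(1.4² + 2.7²) ≈ 3.0.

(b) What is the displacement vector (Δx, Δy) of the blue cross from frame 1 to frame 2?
(-0.9, 0.8)

The blue cross was at (5.1, 2.0) in frame 1 and (4.2, 2.8) in frame 2.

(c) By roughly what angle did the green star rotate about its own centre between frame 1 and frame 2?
19° counter-clockwise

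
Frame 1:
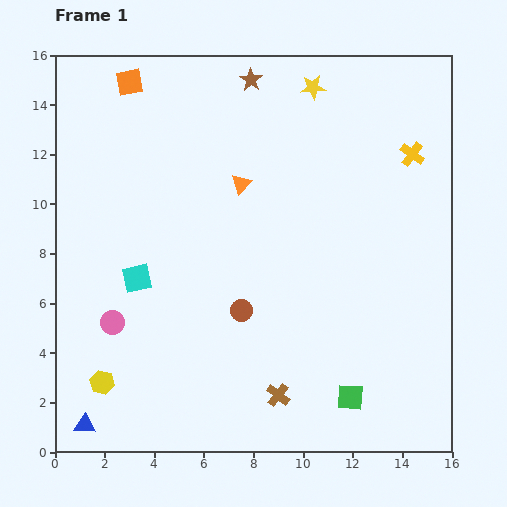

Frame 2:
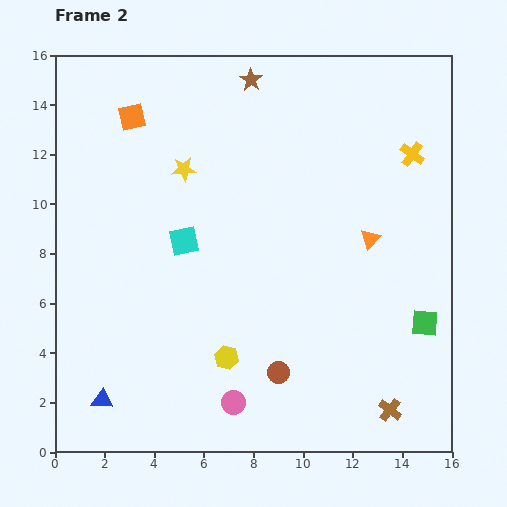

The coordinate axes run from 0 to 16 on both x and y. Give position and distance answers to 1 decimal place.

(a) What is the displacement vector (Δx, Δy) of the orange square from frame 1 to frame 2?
(0.1, -1.4)

The orange square was at (3.0, 14.9) in frame 1 and (3.1, 13.5) in frame 2.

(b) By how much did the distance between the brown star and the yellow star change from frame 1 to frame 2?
+2.0

Distance in frame 1: 2.5. Distance in frame 2: 4.5.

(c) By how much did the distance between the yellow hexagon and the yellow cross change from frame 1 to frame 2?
-4.4

Distance in frame 1: 15.5. Distance in frame 2: 11.1.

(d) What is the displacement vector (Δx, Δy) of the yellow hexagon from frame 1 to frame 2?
(5.0, 1.0)

The yellow hexagon was at (1.9, 2.8) in frame 1 and (6.9, 3.8) in frame 2.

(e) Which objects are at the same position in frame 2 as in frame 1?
the yellow cross, the brown star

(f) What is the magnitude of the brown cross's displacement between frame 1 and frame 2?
4.5

The brown cross moved from (9.0, 2.3) to (13.5, 1.7), a distance of √(4.5² + 0.6²) ≈ 4.5.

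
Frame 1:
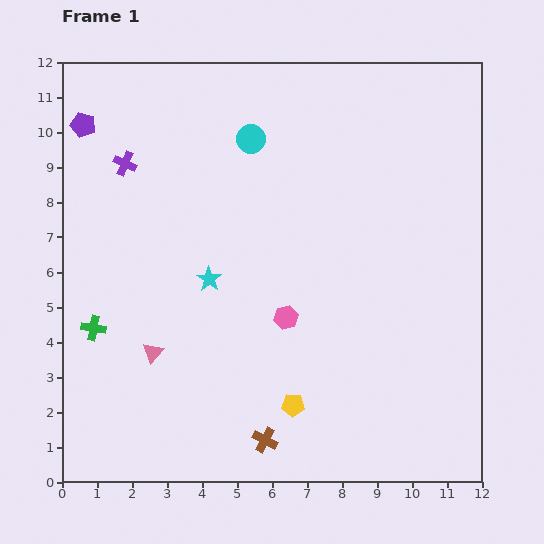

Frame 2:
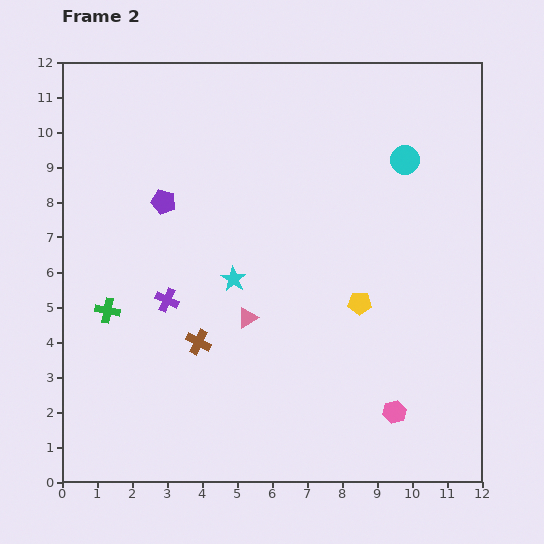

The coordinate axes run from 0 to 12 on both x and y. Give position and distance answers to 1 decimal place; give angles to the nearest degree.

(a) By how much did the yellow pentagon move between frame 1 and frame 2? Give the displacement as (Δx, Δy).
(1.9, 2.9)

The yellow pentagon was at (6.6, 2.2) in frame 1 and (8.5, 5.1) in frame 2.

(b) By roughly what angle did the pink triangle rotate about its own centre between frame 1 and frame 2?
18° clockwise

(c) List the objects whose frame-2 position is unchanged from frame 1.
none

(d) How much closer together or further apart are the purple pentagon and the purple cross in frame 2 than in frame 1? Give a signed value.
+1.2

Distance in frame 1: 1.6. Distance in frame 2: 2.8.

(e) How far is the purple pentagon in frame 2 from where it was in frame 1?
3.2

The purple pentagon moved from (0.6, 10.2) to (2.9, 8.0), a distance of √(2.3² + 2.2²) ≈ 3.2.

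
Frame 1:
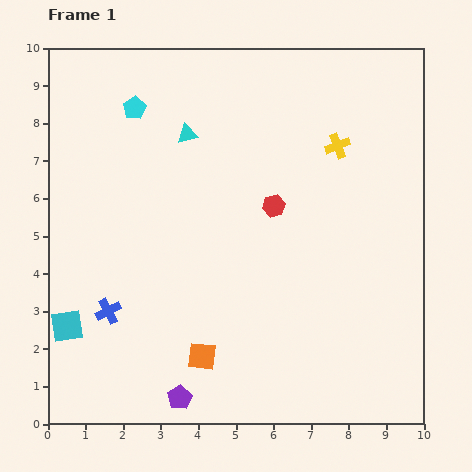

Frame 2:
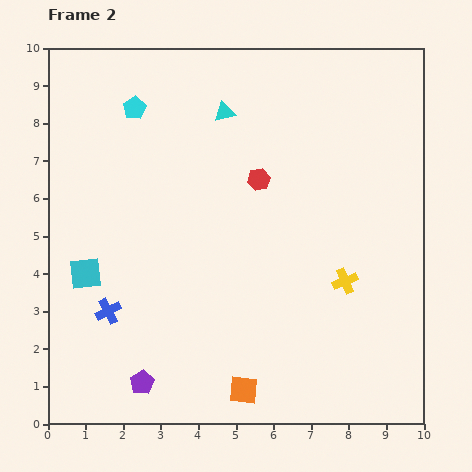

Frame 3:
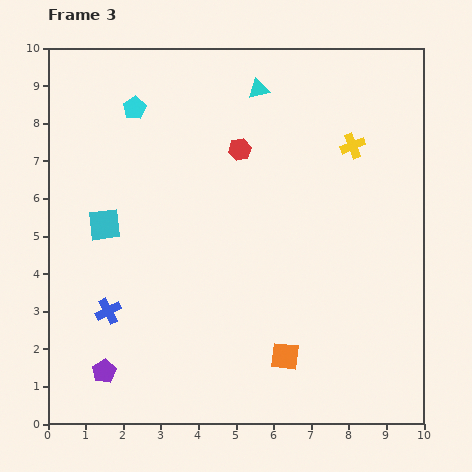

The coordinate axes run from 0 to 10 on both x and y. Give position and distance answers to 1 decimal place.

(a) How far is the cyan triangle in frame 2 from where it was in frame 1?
1.2

The cyan triangle moved from (3.7, 7.7) to (4.7, 8.3), a distance of √(1.0² + 0.6²) ≈ 1.2.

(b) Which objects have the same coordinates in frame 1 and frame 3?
the cyan pentagon, the blue cross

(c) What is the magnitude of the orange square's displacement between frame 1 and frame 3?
2.2

The orange square moved from (4.1, 1.8) to (6.3, 1.8), a distance of √(2.2² + 0.0²) ≈ 2.2.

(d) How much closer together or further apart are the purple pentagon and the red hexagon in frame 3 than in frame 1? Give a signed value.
+1.2

Distance in frame 1: 5.7. Distance in frame 3: 6.9.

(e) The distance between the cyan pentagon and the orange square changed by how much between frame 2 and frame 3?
-0.3

Distance in frame 2: 8.0. Distance in frame 3: 7.7.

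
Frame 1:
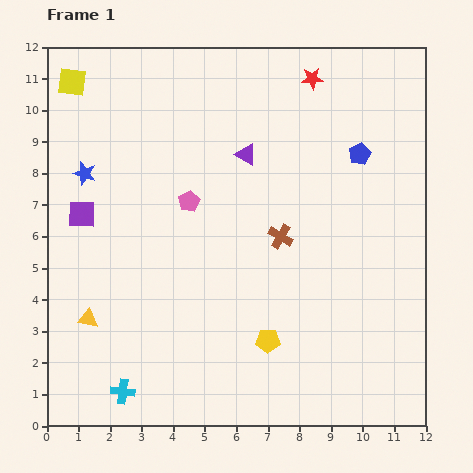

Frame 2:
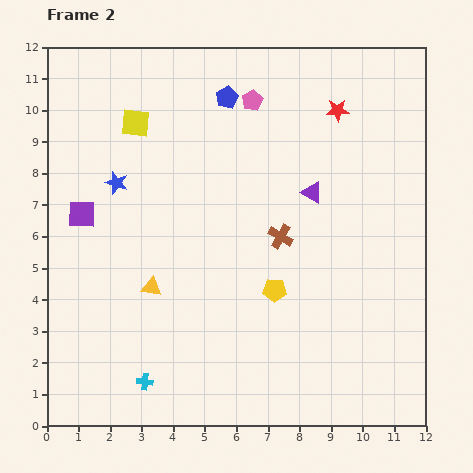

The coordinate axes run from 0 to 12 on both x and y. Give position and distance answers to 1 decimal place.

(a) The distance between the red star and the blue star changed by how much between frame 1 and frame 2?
-0.4

Distance in frame 1: 7.8. Distance in frame 2: 7.4.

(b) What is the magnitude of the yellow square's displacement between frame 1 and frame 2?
2.4

The yellow square moved from (0.8, 10.9) to (2.8, 9.6), a distance of √(2.0² + 1.3²) ≈ 2.4.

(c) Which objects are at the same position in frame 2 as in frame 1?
the purple square, the brown cross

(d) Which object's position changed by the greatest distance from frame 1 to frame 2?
the blue pentagon

(moved 4.6; next 3.8)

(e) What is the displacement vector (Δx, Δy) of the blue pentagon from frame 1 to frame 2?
(-4.2, 1.8)

The blue pentagon was at (9.9, 8.6) in frame 1 and (5.7, 10.4) in frame 2.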